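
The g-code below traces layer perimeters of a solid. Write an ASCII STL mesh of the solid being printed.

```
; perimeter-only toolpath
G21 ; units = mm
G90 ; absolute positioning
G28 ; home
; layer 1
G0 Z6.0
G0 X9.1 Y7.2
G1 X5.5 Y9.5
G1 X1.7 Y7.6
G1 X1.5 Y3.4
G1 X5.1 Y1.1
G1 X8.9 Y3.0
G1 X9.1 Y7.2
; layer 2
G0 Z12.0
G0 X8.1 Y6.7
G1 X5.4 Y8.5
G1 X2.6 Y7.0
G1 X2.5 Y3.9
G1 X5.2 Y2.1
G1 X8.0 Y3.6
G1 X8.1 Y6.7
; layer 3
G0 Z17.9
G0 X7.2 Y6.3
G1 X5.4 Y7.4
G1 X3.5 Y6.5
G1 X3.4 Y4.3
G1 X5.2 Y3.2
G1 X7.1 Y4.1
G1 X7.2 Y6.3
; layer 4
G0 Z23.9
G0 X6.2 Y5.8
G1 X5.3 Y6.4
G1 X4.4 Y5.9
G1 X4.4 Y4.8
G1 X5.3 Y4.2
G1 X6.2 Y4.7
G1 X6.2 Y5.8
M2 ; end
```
solid part
  facet normal 0.0000 0.0000 -1.0000
    outer loop
      vertex 0.8 8.2 0.0
      vertex 5.5 10.6 0.0
      vertex 10.0 7.7 0.0
    endloop
  endfacet
  facet normal 0.0000 0.0000 -1.0000
    outer loop
      vertex 0.6 2.9 0.0
      vertex 0.8 8.2 0.0
      vertex 10.0 7.7 0.0
    endloop
  endfacet
  facet normal 0.0000 0.0000 -1.0000
    outer loop
      vertex 5.1 0.0 0.0
      vertex 0.6 2.9 0.0
      vertex 10.0 7.7 0.0
    endloop
  endfacet
  facet normal 0.0000 0.0000 -1.0000
    outer loop
      vertex 9.8 2.4 0.0
      vertex 5.1 0.0 0.0
      vertex 10.0 7.7 0.0
    endloop
  endfacet
  facet normal 0.5355 0.8309 0.1509
    outer loop
      vertex 10.0 7.7 0.0
      vertex 5.5 10.6 0.0
      vertex 5.3 5.3 29.9
    endloop
  endfacet
  facet normal -0.4494 0.8801 0.1530
    outer loop
      vertex 5.5 10.6 0.0
      vertex 0.8 8.2 0.0
      vertex 5.3 5.3 29.9
    endloop
  endfacet
  facet normal -0.9876 0.0373 0.1523
    outer loop
      vertex 0.8 8.2 0.0
      vertex 0.6 2.9 0.0
      vertex 5.3 5.3 29.9
    endloop
  endfacet
  facet normal -0.5355 -0.8309 0.1509
    outer loop
      vertex 0.6 2.9 0.0
      vertex 5.1 0.0 0.0
      vertex 5.3 5.3 29.9
    endloop
  endfacet
  facet normal 0.4494 -0.8801 0.1530
    outer loop
      vertex 5.1 0.0 0.0
      vertex 9.8 2.4 0.0
      vertex 5.3 5.3 29.9
    endloop
  endfacet
  facet normal 0.9876 -0.0373 0.1523
    outer loop
      vertex 9.8 2.4 0.0
      vertex 10.0 7.7 0.0
      vertex 5.3 5.3 29.9
    endloop
  endfacet
endsolid part

The G0 Z moves step by Δz≈6.0 mm. The G1 loops shrink linearly with z, so the solid tapers from its base footprint up to z≈29.9. Closing with a flat bottom cap and the tapered top and triangulating gives 10 facets — a regular 6-sided pyramid, base circumscribed radius ≈ 5.3 mm, apex at z ≈ 29.9 mm.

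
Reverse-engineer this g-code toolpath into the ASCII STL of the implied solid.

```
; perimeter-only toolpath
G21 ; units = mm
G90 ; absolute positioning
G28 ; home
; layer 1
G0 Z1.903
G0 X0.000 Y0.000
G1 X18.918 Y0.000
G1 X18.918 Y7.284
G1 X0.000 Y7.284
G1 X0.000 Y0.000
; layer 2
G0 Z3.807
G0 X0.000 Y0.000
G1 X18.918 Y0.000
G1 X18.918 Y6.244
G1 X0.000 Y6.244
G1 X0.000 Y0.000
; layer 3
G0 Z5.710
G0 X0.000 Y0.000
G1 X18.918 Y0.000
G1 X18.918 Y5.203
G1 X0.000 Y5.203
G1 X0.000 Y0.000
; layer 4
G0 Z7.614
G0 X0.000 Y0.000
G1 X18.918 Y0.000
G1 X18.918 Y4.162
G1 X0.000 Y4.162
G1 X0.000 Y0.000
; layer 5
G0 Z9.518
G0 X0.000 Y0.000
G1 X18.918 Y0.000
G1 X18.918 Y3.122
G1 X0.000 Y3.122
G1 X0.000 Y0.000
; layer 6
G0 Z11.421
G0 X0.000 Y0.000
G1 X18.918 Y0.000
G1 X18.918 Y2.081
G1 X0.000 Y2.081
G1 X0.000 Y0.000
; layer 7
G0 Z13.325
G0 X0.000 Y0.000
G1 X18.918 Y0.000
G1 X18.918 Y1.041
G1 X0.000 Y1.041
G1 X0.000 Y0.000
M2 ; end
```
solid part
  facet normal 0.0000 0.0000 -1.0000
    outer loop
      vertex 18.918 8.325 0.000
      vertex 18.918 0.000 0.000
      vertex 0.000 0.000 0.000
    endloop
  endfacet
  facet normal 0.0000 0.0000 -1.0000
    outer loop
      vertex 0.000 8.325 0.000
      vertex 18.918 8.325 0.000
      vertex 0.000 0.000 0.000
    endloop
  endfacet
  facet normal 0.0000 -1.0000 0.0000
    outer loop
      vertex 0.000 0.000 0.000
      vertex 18.918 0.000 0.000
      vertex 18.918 0.000 15.228
    endloop
  endfacet
  facet normal 0.0000 -1.0000 0.0000
    outer loop
      vertex 0.000 0.000 0.000
      vertex 18.918 0.000 15.228
      vertex 0.000 0.000 15.228
    endloop
  endfacet
  facet normal 0.0000 0.8774 0.4797
    outer loop
      vertex 0.000 0.000 15.228
      vertex 18.918 0.000 15.228
      vertex 18.918 8.325 0.000
    endloop
  endfacet
  facet normal 0.0000 0.8774 0.4797
    outer loop
      vertex 0.000 0.000 15.228
      vertex 18.918 8.325 0.000
      vertex 0.000 8.325 0.000
    endloop
  endfacet
  facet normal -1.0000 0.0000 0.0000
    outer loop
      vertex 0.000 0.000 15.228
      vertex 0.000 8.325 0.000
      vertex 0.000 0.000 0.000
    endloop
  endfacet
  facet normal 1.0000 0.0000 0.0000
    outer loop
      vertex 18.918 0.000 0.000
      vertex 18.918 8.325 0.000
      vertex 18.918 0.000 15.228
    endloop
  endfacet
endsolid part

The G0 Z moves step by Δz≈1.903 mm. The G1 loops shrink linearly with z, so the solid tapers from its base footprint up to z≈15.2. Closing with a flat bottom cap and the tapered top and triangulating gives 8 facets — a wedge (ramp): 18.9 × 8.32 mm base, rising to 15.2 mm along the y=0 edge and sloping linearly to z=0 at y=8.32.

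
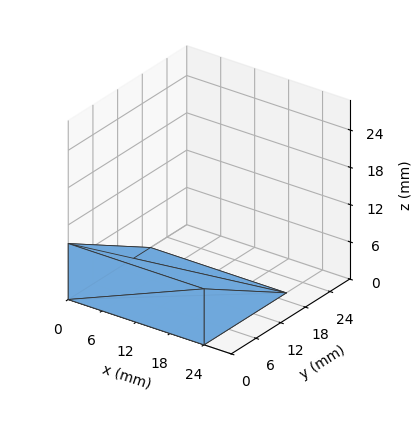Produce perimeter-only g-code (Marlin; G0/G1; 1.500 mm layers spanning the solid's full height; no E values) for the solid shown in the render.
Reading the render: the shape is a wedge (ramp): 24 × 20 mm base, rising to 9 mm along the y=0 edge and sloping linearly to z=0 at y=20 (dimensions read to the nearest mm from the axis ticks). For the g-code, the solid's height is divided into equal slices at the stated Δz and each level perimeter traced with G1 moves after a G0 lift.

; perimeter-only toolpath
G21 ; units = mm
G90 ; absolute positioning
G28 ; home
; layer 1
G0 Z1.500
G0 X0.000 Y0.000
G1 X24.000 Y0.000
G1 X24.000 Y16.667
G1 X0.000 Y16.667
G1 X0.000 Y0.000
; layer 2
G0 Z3.000
G0 X0.000 Y0.000
G1 X24.000 Y0.000
G1 X24.000 Y13.333
G1 X0.000 Y13.333
G1 X0.000 Y0.000
; layer 3
G0 Z4.500
G0 X0.000 Y0.000
G1 X24.000 Y0.000
G1 X24.000 Y10.000
G1 X0.000 Y10.000
G1 X0.000 Y0.000
; layer 4
G0 Z6.000
G0 X0.000 Y0.000
G1 X24.000 Y0.000
G1 X24.000 Y6.667
G1 X0.000 Y6.667
G1 X0.000 Y0.000
; layer 5
G0 Z7.500
G0 X0.000 Y0.000
G1 X24.000 Y0.000
G1 X24.000 Y3.333
G1 X0.000 Y3.333
G1 X0.000 Y0.000
M2 ; end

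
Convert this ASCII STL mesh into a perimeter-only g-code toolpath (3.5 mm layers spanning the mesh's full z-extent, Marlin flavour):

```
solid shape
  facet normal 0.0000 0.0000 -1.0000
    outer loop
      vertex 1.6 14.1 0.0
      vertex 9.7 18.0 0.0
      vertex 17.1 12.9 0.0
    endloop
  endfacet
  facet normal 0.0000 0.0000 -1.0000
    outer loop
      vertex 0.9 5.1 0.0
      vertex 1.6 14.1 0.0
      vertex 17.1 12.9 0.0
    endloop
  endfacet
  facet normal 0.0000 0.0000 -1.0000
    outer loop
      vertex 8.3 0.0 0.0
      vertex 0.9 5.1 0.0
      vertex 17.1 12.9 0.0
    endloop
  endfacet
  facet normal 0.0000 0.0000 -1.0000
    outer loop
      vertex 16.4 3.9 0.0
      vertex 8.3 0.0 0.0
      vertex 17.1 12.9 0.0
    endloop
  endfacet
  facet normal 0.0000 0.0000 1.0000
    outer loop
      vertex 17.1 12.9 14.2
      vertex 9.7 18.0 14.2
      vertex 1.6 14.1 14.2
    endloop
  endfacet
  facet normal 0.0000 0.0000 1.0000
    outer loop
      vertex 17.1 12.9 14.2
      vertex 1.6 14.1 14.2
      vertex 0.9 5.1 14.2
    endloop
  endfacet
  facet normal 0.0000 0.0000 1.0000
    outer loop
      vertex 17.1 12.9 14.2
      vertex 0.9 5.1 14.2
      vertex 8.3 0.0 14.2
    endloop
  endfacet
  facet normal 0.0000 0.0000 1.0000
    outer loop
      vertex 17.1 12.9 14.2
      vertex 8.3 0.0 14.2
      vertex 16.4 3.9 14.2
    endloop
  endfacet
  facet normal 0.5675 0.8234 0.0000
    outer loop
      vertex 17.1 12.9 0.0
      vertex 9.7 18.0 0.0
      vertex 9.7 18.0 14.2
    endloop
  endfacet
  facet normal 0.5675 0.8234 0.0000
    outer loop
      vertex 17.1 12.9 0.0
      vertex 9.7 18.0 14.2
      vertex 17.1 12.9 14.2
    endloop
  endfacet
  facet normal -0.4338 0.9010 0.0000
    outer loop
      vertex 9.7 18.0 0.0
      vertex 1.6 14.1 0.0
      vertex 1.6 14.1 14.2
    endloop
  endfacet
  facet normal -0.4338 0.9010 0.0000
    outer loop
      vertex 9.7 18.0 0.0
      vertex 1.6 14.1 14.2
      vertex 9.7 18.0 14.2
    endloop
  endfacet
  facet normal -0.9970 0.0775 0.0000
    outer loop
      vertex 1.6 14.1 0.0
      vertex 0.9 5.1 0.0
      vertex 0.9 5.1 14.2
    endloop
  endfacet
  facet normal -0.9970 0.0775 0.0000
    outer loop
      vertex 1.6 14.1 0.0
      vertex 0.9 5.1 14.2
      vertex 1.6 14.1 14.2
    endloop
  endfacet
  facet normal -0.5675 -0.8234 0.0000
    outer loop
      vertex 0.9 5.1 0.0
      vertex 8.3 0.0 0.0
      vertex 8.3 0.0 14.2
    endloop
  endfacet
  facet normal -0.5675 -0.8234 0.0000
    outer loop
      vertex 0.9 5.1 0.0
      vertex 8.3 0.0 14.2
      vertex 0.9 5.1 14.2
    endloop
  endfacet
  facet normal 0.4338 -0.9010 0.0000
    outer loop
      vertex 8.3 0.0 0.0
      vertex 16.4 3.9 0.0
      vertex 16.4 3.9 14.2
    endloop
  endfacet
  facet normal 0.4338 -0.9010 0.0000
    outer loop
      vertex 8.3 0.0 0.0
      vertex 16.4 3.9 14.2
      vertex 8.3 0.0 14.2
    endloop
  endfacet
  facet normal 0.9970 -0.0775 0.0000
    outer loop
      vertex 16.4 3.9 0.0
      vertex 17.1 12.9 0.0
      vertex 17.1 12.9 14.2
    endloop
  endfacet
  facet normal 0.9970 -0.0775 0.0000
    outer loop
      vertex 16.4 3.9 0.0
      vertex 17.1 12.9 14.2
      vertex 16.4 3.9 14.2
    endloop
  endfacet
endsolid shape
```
; perimeter-only toolpath
G21 ; units = mm
G90 ; absolute positioning
G28 ; home
; layer 1
G0 Z3.5
G0 X17.1 Y12.9
G1 X9.7 Y18.0
G1 X1.6 Y14.1
G1 X0.9 Y5.1
G1 X8.3 Y0.0
G1 X16.4 Y3.9
G1 X17.1 Y12.9
; layer 2
G0 Z7.1
G0 X17.1 Y12.9
G1 X9.7 Y18.0
G1 X1.6 Y14.1
G1 X0.9 Y5.1
G1 X8.3 Y0.0
G1 X16.4 Y3.9
G1 X17.1 Y12.9
; layer 3
G0 Z10.6
G0 X17.1 Y12.9
G1 X9.7 Y18.0
G1 X1.6 Y14.1
G1 X0.9 Y5.1
G1 X8.3 Y0.0
G1 X16.4 Y3.9
G1 X17.1 Y12.9
; layer 4
G0 Z14.2
G0 X17.1 Y12.9
G1 X9.7 Y18.0
G1 X1.6 Y14.1
G1 X0.9 Y5.1
G1 X8.3 Y0.0
G1 X16.4 Y3.9
G1 X17.1 Y12.9
M2 ; end

The solid is a regular 6-sided prism (a cylinder approximated with 6 flat sides), circumscribed radius ≈ 9 mm, height ≈ 14.2 mm. Slicing at Δz = 3.5 mm — 4 equal slices spanning the solid's height, so layer i sits at z = i·h/4 — gives 4 non-empty perimeters. Each is a 6-segment closed polygon; G0 lifts to the layer z and rapids to the start vertex, then G1 traces the edges.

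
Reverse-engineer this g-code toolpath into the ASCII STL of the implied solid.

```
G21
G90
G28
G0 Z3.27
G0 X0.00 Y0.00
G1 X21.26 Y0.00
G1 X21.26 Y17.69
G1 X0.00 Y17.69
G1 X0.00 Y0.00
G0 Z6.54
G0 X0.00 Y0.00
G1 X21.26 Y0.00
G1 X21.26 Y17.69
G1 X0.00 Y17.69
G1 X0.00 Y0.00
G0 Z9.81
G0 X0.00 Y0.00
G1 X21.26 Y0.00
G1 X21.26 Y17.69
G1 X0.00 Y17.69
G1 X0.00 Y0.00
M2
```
solid part
  facet normal 0.0000 0.0000 -1.0000
    outer loop
      vertex 21.26 17.69 0.00
      vertex 21.26 0.00 0.00
      vertex 0.00 0.00 0.00
    endloop
  endfacet
  facet normal 0.0000 0.0000 -1.0000
    outer loop
      vertex 0.00 17.69 0.00
      vertex 21.26 17.69 0.00
      vertex 0.00 0.00 0.00
    endloop
  endfacet
  facet normal 0.0000 0.0000 1.0000
    outer loop
      vertex 0.00 0.00 9.81
      vertex 21.26 0.00 9.81
      vertex 21.26 17.69 9.81
    endloop
  endfacet
  facet normal 0.0000 0.0000 1.0000
    outer loop
      vertex 0.00 0.00 9.81
      vertex 21.26 17.69 9.81
      vertex 0.00 17.69 9.81
    endloop
  endfacet
  facet normal 0.0000 -1.0000 0.0000
    outer loop
      vertex 0.00 0.00 0.00
      vertex 21.26 0.00 0.00
      vertex 21.26 0.00 9.81
    endloop
  endfacet
  facet normal 0.0000 -1.0000 0.0000
    outer loop
      vertex 0.00 0.00 0.00
      vertex 21.26 0.00 9.81
      vertex 0.00 0.00 9.81
    endloop
  endfacet
  facet normal 0.0000 1.0000 0.0000
    outer loop
      vertex 21.26 17.69 9.81
      vertex 21.26 17.69 0.00
      vertex 0.00 17.69 0.00
    endloop
  endfacet
  facet normal 0.0000 1.0000 0.0000
    outer loop
      vertex 0.00 17.69 9.81
      vertex 21.26 17.69 9.81
      vertex 0.00 17.69 0.00
    endloop
  endfacet
  facet normal -1.0000 0.0000 0.0000
    outer loop
      vertex 0.00 17.69 9.81
      vertex 0.00 17.69 0.00
      vertex 0.00 0.00 0.00
    endloop
  endfacet
  facet normal -1.0000 0.0000 0.0000
    outer loop
      vertex 0.00 0.00 9.81
      vertex 0.00 17.69 9.81
      vertex 0.00 0.00 0.00
    endloop
  endfacet
  facet normal 1.0000 0.0000 0.0000
    outer loop
      vertex 21.26 0.00 0.00
      vertex 21.26 17.69 0.00
      vertex 21.26 17.69 9.81
    endloop
  endfacet
  facet normal 1.0000 0.0000 0.0000
    outer loop
      vertex 21.26 0.00 0.00
      vertex 21.26 17.69 9.81
      vertex 21.26 0.00 9.81
    endloop
  endfacet
endsolid part

The G0 Z moves step by Δz≈3.27 mm. Every layer's G1 loop is the same polygon, so the solid is a straight extrusion of it from z=0 to z≈9.81. Closing with flat bottom and top caps and triangulating gives 12 facets — a rectangular box, roughly 21.3 × 17.7 mm footprint and 9.81 mm tall.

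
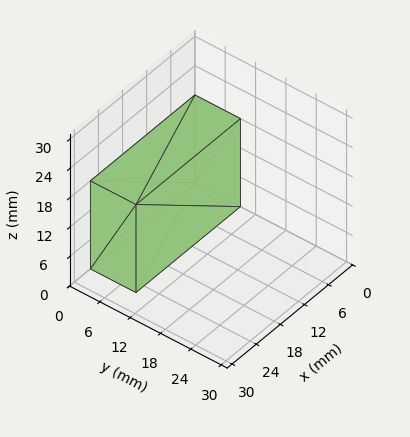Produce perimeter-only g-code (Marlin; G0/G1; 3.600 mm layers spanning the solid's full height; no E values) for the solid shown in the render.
Reading the render: the shape is a rectangular box, roughly 26 × 9 mm footprint and 18 mm tall (dimensions read to the nearest mm from the axis ticks). For the g-code, the solid's height is divided into equal slices at the stated Δz and each level perimeter traced with G1 moves after a G0 lift.

; perimeter-only toolpath
G21 ; units = mm
G90 ; absolute positioning
G28 ; home
; layer 1
G0 Z3.600
G0 X0.000 Y0.000
G1 X26.000 Y0.000
G1 X26.000 Y9.000
G1 X0.000 Y9.000
G1 X0.000 Y0.000
; layer 2
G0 Z7.200
G0 X0.000 Y0.000
G1 X26.000 Y0.000
G1 X26.000 Y9.000
G1 X0.000 Y9.000
G1 X0.000 Y0.000
; layer 3
G0 Z10.800
G0 X0.000 Y0.000
G1 X26.000 Y0.000
G1 X26.000 Y9.000
G1 X0.000 Y9.000
G1 X0.000 Y0.000
; layer 4
G0 Z14.400
G0 X0.000 Y0.000
G1 X26.000 Y0.000
G1 X26.000 Y9.000
G1 X0.000 Y9.000
G1 X0.000 Y0.000
; layer 5
G0 Z18.000
G0 X0.000 Y0.000
G1 X26.000 Y0.000
G1 X26.000 Y9.000
G1 X0.000 Y9.000
G1 X0.000 Y0.000
M2 ; end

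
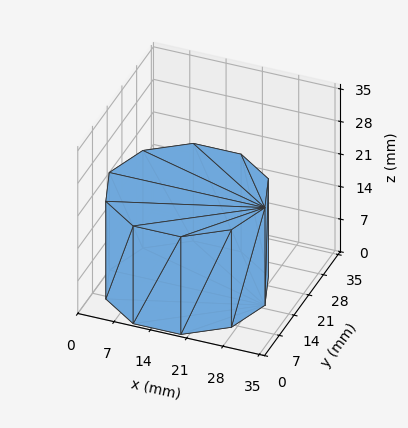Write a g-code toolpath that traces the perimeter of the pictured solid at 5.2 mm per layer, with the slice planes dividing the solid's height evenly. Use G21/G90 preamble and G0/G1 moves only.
Reading the render: the shape is a regular 10-sided prism (a cylinder approximated with 10 flat sides), circumscribed radius ≈ 15 mm, height ≈ 21 mm (dimensions read to the nearest mm from the axis ticks). For the g-code, the solid's height is divided into equal slices at the stated Δz and each level perimeter traced with G1 moves after a G0 lift.

; perimeter-only toolpath
G21 ; units = mm
G90 ; absolute positioning
G28 ; home
; layer 1
G0 Z5.2
G0 X30.0 Y15.0
G1 X27.1 Y23.8
G1 X19.6 Y29.3
G1 X10.4 Y29.3
G1 X2.9 Y23.8
G1 X0.0 Y15.0
G1 X2.9 Y6.2
G1 X10.4 Y0.7
G1 X19.6 Y0.7
G1 X27.1 Y6.2
G1 X30.0 Y15.0
; layer 2
G0 Z10.5
G0 X30.0 Y15.0
G1 X27.1 Y23.8
G1 X19.6 Y29.3
G1 X10.4 Y29.3
G1 X2.9 Y23.8
G1 X0.0 Y15.0
G1 X2.9 Y6.2
G1 X10.4 Y0.7
G1 X19.6 Y0.7
G1 X27.1 Y6.2
G1 X30.0 Y15.0
; layer 3
G0 Z15.8
G0 X30.0 Y15.0
G1 X27.1 Y23.8
G1 X19.6 Y29.3
G1 X10.4 Y29.3
G1 X2.9 Y23.8
G1 X0.0 Y15.0
G1 X2.9 Y6.2
G1 X10.4 Y0.7
G1 X19.6 Y0.7
G1 X27.1 Y6.2
G1 X30.0 Y15.0
; layer 4
G0 Z21.0
G0 X30.0 Y15.0
G1 X27.1 Y23.8
G1 X19.6 Y29.3
G1 X10.4 Y29.3
G1 X2.9 Y23.8
G1 X0.0 Y15.0
G1 X2.9 Y6.2
G1 X10.4 Y0.7
G1 X19.6 Y0.7
G1 X27.1 Y6.2
G1 X30.0 Y15.0
M2 ; end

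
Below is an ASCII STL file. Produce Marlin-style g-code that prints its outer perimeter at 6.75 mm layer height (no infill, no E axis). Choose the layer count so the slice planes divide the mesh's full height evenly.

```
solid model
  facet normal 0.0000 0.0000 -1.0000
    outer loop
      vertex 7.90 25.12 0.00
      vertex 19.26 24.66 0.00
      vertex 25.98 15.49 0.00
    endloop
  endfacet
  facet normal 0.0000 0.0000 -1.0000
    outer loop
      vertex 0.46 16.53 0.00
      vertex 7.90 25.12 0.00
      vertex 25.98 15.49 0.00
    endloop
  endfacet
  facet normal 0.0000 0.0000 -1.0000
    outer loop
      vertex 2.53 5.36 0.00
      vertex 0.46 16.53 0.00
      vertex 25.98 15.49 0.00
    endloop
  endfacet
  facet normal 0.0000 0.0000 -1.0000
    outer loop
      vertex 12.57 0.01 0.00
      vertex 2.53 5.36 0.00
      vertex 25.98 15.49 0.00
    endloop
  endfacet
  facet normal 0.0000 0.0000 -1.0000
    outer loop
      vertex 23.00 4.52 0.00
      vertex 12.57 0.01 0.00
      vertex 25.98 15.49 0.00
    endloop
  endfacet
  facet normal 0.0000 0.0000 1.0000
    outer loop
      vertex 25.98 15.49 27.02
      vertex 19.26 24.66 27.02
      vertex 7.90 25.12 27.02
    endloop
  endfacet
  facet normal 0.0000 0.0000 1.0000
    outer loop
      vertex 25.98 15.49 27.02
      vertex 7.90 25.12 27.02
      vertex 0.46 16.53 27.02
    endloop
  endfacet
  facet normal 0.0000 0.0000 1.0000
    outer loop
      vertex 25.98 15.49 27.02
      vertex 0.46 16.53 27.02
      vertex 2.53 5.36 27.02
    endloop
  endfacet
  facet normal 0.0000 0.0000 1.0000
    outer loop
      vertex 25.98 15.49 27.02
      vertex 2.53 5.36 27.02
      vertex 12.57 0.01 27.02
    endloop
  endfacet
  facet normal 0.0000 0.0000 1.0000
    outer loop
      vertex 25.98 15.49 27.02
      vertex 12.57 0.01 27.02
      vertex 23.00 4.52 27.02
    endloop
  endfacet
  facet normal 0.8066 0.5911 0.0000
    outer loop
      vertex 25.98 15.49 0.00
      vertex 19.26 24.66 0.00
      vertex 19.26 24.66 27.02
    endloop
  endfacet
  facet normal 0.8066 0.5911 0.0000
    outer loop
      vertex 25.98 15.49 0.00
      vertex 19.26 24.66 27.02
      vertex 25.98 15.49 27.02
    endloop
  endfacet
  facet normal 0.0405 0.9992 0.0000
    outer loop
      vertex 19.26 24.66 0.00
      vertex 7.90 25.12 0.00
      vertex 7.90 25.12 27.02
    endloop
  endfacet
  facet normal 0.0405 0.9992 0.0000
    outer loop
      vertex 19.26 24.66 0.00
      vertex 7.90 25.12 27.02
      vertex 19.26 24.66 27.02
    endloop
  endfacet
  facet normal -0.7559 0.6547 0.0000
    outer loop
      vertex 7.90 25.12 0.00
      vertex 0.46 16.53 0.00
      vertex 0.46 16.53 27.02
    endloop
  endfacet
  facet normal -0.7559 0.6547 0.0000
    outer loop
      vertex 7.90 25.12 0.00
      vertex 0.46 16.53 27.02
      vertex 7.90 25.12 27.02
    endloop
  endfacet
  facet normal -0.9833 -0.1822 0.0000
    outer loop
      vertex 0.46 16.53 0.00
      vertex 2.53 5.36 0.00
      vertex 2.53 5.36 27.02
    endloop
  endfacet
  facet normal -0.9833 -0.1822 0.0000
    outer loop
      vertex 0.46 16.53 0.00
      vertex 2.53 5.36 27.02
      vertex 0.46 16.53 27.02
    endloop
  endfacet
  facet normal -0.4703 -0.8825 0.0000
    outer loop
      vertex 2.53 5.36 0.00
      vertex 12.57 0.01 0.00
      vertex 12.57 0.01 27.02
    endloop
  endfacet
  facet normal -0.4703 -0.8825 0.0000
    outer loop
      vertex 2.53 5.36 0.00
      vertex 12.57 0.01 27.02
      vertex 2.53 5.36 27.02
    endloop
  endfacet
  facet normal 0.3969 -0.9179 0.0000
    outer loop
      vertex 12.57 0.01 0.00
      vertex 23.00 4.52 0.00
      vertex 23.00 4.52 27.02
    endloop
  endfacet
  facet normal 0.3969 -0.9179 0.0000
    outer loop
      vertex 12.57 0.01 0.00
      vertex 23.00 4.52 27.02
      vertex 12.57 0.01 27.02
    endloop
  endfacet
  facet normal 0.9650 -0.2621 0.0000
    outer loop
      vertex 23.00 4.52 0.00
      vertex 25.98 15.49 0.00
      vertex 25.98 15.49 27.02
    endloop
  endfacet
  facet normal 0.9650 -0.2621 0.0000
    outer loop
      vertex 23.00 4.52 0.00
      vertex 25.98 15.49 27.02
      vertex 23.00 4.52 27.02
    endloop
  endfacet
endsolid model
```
; perimeter-only toolpath
G21 ; units = mm
G90 ; absolute positioning
G28 ; home
; layer 1
G0 Z6.75
G0 X25.98 Y15.49
G1 X19.26 Y24.66
G1 X7.90 Y25.12
G1 X0.46 Y16.53
G1 X2.53 Y5.36
G1 X12.57 Y0.01
G1 X23.00 Y4.52
G1 X25.98 Y15.49
; layer 2
G0 Z13.51
G0 X25.98 Y15.49
G1 X19.26 Y24.66
G1 X7.90 Y25.12
G1 X0.46 Y16.53
G1 X2.53 Y5.36
G1 X12.57 Y0.01
G1 X23.00 Y4.52
G1 X25.98 Y15.49
; layer 3
G0 Z20.27
G0 X25.98 Y15.49
G1 X19.26 Y24.66
G1 X7.90 Y25.12
G1 X0.46 Y16.53
G1 X2.53 Y5.36
G1 X12.57 Y0.01
G1 X23.00 Y4.52
G1 X25.98 Y15.49
; layer 4
G0 Z27.02
G0 X25.98 Y15.49
G1 X19.26 Y24.66
G1 X7.90 Y25.12
G1 X0.46 Y16.53
G1 X2.53 Y5.36
G1 X12.57 Y0.01
G1 X23.00 Y4.52
G1 X25.98 Y15.49
M2 ; end

The solid is a regular 7-sided prism (a cylinder approximated with 7 flat sides), circumscribed radius ≈ 13.1 mm, height ≈ 27 mm. Slicing at Δz = 6.75 mm — 4 equal slices spanning the solid's height, so layer i sits at z = i·h/4 — gives 4 non-empty perimeters. Each is a 7-segment closed polygon; G0 lifts to the layer z and rapids to the start vertex, then G1 traces the edges.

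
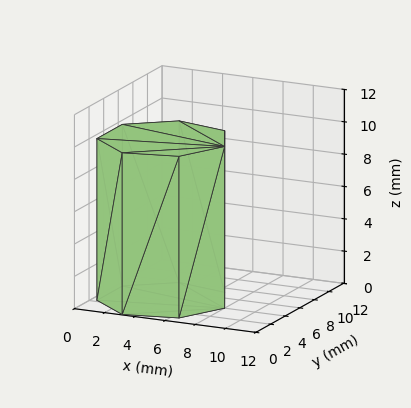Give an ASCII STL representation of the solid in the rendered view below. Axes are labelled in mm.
Reading the render: the shape is a regular 7-sided prism (a cylinder approximated with 7 flat sides), circumscribed radius ≈ 4 mm, height ≈ 10 mm (dimensions read to the nearest mm from the axis ticks). For the STL, each face is triangulated and given an outward normal.

solid part
  facet normal 0.0000 0.0000 -1.0000
    outer loop
      vertex 3.110 7.900 0.000
      vertex 6.494 7.127 0.000
      vertex 8.000 4.000 0.000
    endloop
  endfacet
  facet normal 0.0000 0.0000 -1.0000
    outer loop
      vertex 0.396 5.736 0.000
      vertex 3.110 7.900 0.000
      vertex 8.000 4.000 0.000
    endloop
  endfacet
  facet normal 0.0000 0.0000 -1.0000
    outer loop
      vertex 0.396 2.264 0.000
      vertex 0.396 5.736 0.000
      vertex 8.000 4.000 0.000
    endloop
  endfacet
  facet normal 0.0000 0.0000 -1.0000
    outer loop
      vertex 3.110 0.100 0.000
      vertex 0.396 2.264 0.000
      vertex 8.000 4.000 0.000
    endloop
  endfacet
  facet normal 0.0000 0.0000 -1.0000
    outer loop
      vertex 6.494 0.873 0.000
      vertex 3.110 0.100 0.000
      vertex 8.000 4.000 0.000
    endloop
  endfacet
  facet normal 0.0000 0.0000 1.0000
    outer loop
      vertex 8.000 4.000 10.000
      vertex 6.494 7.127 10.000
      vertex 3.110 7.900 10.000
    endloop
  endfacet
  facet normal 0.0000 0.0000 1.0000
    outer loop
      vertex 8.000 4.000 10.000
      vertex 3.110 7.900 10.000
      vertex 0.396 5.736 10.000
    endloop
  endfacet
  facet normal 0.0000 0.0000 1.0000
    outer loop
      vertex 8.000 4.000 10.000
      vertex 0.396 5.736 10.000
      vertex 0.396 2.264 10.000
    endloop
  endfacet
  facet normal 0.0000 0.0000 1.0000
    outer loop
      vertex 8.000 4.000 10.000
      vertex 0.396 2.264 10.000
      vertex 3.110 0.100 10.000
    endloop
  endfacet
  facet normal 0.0000 0.0000 1.0000
    outer loop
      vertex 8.000 4.000 10.000
      vertex 3.110 0.100 10.000
      vertex 6.494 0.873 10.000
    endloop
  endfacet
  facet normal 0.9010 0.4339 0.0000
    outer loop
      vertex 8.000 4.000 0.000
      vertex 6.494 7.127 0.000
      vertex 6.494 7.127 10.000
    endloop
  endfacet
  facet normal 0.9010 0.4339 0.0000
    outer loop
      vertex 8.000 4.000 0.000
      vertex 6.494 7.127 10.000
      vertex 8.000 4.000 10.000
    endloop
  endfacet
  facet normal 0.2227 0.9749 0.0000
    outer loop
      vertex 6.494 7.127 0.000
      vertex 3.110 7.900 0.000
      vertex 3.110 7.900 10.000
    endloop
  endfacet
  facet normal 0.2227 0.9749 0.0000
    outer loop
      vertex 6.494 7.127 0.000
      vertex 3.110 7.900 10.000
      vertex 6.494 7.127 10.000
    endloop
  endfacet
  facet normal -0.6234 0.7819 0.0000
    outer loop
      vertex 3.110 7.900 0.000
      vertex 0.396 5.736 0.000
      vertex 0.396 5.736 10.000
    endloop
  endfacet
  facet normal -0.6234 0.7819 0.0000
    outer loop
      vertex 3.110 7.900 0.000
      vertex 0.396 5.736 10.000
      vertex 3.110 7.900 10.000
    endloop
  endfacet
  facet normal -1.0000 0.0000 0.0000
    outer loop
      vertex 0.396 5.736 0.000
      vertex 0.396 2.264 0.000
      vertex 0.396 2.264 10.000
    endloop
  endfacet
  facet normal -1.0000 0.0000 0.0000
    outer loop
      vertex 0.396 5.736 0.000
      vertex 0.396 2.264 10.000
      vertex 0.396 5.736 10.000
    endloop
  endfacet
  facet normal -0.6234 -0.7819 0.0000
    outer loop
      vertex 0.396 2.264 0.000
      vertex 3.110 0.100 0.000
      vertex 3.110 0.100 10.000
    endloop
  endfacet
  facet normal -0.6234 -0.7819 0.0000
    outer loop
      vertex 0.396 2.264 0.000
      vertex 3.110 0.100 10.000
      vertex 0.396 2.264 10.000
    endloop
  endfacet
  facet normal 0.2227 -0.9749 0.0000
    outer loop
      vertex 3.110 0.100 0.000
      vertex 6.494 0.873 0.000
      vertex 6.494 0.873 10.000
    endloop
  endfacet
  facet normal 0.2227 -0.9749 0.0000
    outer loop
      vertex 3.110 0.100 0.000
      vertex 6.494 0.873 10.000
      vertex 3.110 0.100 10.000
    endloop
  endfacet
  facet normal 0.9010 -0.4339 0.0000
    outer loop
      vertex 6.494 0.873 0.000
      vertex 8.000 4.000 0.000
      vertex 8.000 4.000 10.000
    endloop
  endfacet
  facet normal 0.9010 -0.4339 0.0000
    outer loop
      vertex 6.494 0.873 0.000
      vertex 8.000 4.000 10.000
      vertex 6.494 0.873 10.000
    endloop
  endfacet
endsolid part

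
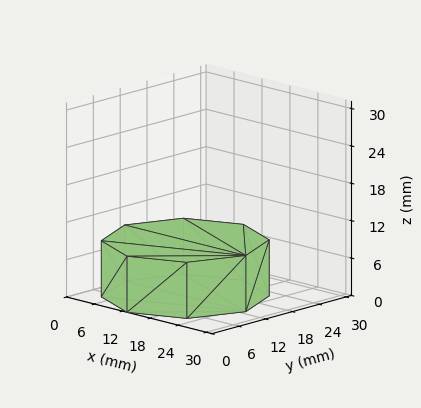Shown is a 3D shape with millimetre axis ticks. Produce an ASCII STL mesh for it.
Reading the render: the shape is a regular 8-sided prism (a cylinder approximated with 8 flat sides), circumscribed radius ≈ 13 mm, height ≈ 9 mm (dimensions read to the nearest mm from the axis ticks). For the STL, each face is triangulated and given an outward normal.

solid part
  facet normal 0.0000 0.0000 -1.0000
    outer loop
      vertex 13.000 26.000 0.000
      vertex 22.192 22.192 0.000
      vertex 26.000 13.000 0.000
    endloop
  endfacet
  facet normal 0.0000 0.0000 -1.0000
    outer loop
      vertex 3.808 22.192 0.000
      vertex 13.000 26.000 0.000
      vertex 26.000 13.000 0.000
    endloop
  endfacet
  facet normal 0.0000 0.0000 -1.0000
    outer loop
      vertex 0.000 13.000 0.000
      vertex 3.808 22.192 0.000
      vertex 26.000 13.000 0.000
    endloop
  endfacet
  facet normal 0.0000 0.0000 -1.0000
    outer loop
      vertex 3.808 3.808 0.000
      vertex 0.000 13.000 0.000
      vertex 26.000 13.000 0.000
    endloop
  endfacet
  facet normal 0.0000 0.0000 -1.0000
    outer loop
      vertex 13.000 0.000 0.000
      vertex 3.808 3.808 0.000
      vertex 26.000 13.000 0.000
    endloop
  endfacet
  facet normal 0.0000 0.0000 -1.0000
    outer loop
      vertex 22.192 3.808 0.000
      vertex 13.000 0.000 0.000
      vertex 26.000 13.000 0.000
    endloop
  endfacet
  facet normal 0.0000 0.0000 1.0000
    outer loop
      vertex 26.000 13.000 9.000
      vertex 22.192 22.192 9.000
      vertex 13.000 26.000 9.000
    endloop
  endfacet
  facet normal 0.0000 0.0000 1.0000
    outer loop
      vertex 26.000 13.000 9.000
      vertex 13.000 26.000 9.000
      vertex 3.808 22.192 9.000
    endloop
  endfacet
  facet normal 0.0000 0.0000 1.0000
    outer loop
      vertex 26.000 13.000 9.000
      vertex 3.808 22.192 9.000
      vertex 0.000 13.000 9.000
    endloop
  endfacet
  facet normal 0.0000 0.0000 1.0000
    outer loop
      vertex 26.000 13.000 9.000
      vertex 0.000 13.000 9.000
      vertex 3.808 3.808 9.000
    endloop
  endfacet
  facet normal 0.0000 0.0000 1.0000
    outer loop
      vertex 26.000 13.000 9.000
      vertex 3.808 3.808 9.000
      vertex 13.000 0.000 9.000
    endloop
  endfacet
  facet normal 0.0000 0.0000 1.0000
    outer loop
      vertex 26.000 13.000 9.000
      vertex 13.000 0.000 9.000
      vertex 22.192 3.808 9.000
    endloop
  endfacet
  facet normal 0.9239 0.3827 0.0000
    outer loop
      vertex 26.000 13.000 0.000
      vertex 22.192 22.192 0.000
      vertex 22.192 22.192 9.000
    endloop
  endfacet
  facet normal 0.9239 0.3827 0.0000
    outer loop
      vertex 26.000 13.000 0.000
      vertex 22.192 22.192 9.000
      vertex 26.000 13.000 9.000
    endloop
  endfacet
  facet normal 0.3827 0.9239 0.0000
    outer loop
      vertex 22.192 22.192 0.000
      vertex 13.000 26.000 0.000
      vertex 13.000 26.000 9.000
    endloop
  endfacet
  facet normal 0.3827 0.9239 0.0000
    outer loop
      vertex 22.192 22.192 0.000
      vertex 13.000 26.000 9.000
      vertex 22.192 22.192 9.000
    endloop
  endfacet
  facet normal -0.3827 0.9239 0.0000
    outer loop
      vertex 13.000 26.000 0.000
      vertex 3.808 22.192 0.000
      vertex 3.808 22.192 9.000
    endloop
  endfacet
  facet normal -0.3827 0.9239 0.0000
    outer loop
      vertex 13.000 26.000 0.000
      vertex 3.808 22.192 9.000
      vertex 13.000 26.000 9.000
    endloop
  endfacet
  facet normal -0.9239 0.3827 0.0000
    outer loop
      vertex 3.808 22.192 0.000
      vertex 0.000 13.000 0.000
      vertex 0.000 13.000 9.000
    endloop
  endfacet
  facet normal -0.9239 0.3827 0.0000
    outer loop
      vertex 3.808 22.192 0.000
      vertex 0.000 13.000 9.000
      vertex 3.808 22.192 9.000
    endloop
  endfacet
  facet normal -0.9239 -0.3827 0.0000
    outer loop
      vertex 0.000 13.000 0.000
      vertex 3.808 3.808 0.000
      vertex 3.808 3.808 9.000
    endloop
  endfacet
  facet normal -0.9239 -0.3827 0.0000
    outer loop
      vertex 0.000 13.000 0.000
      vertex 3.808 3.808 9.000
      vertex 0.000 13.000 9.000
    endloop
  endfacet
  facet normal -0.3827 -0.9239 0.0000
    outer loop
      vertex 3.808 3.808 0.000
      vertex 13.000 0.000 0.000
      vertex 13.000 0.000 9.000
    endloop
  endfacet
  facet normal -0.3827 -0.9239 0.0000
    outer loop
      vertex 3.808 3.808 0.000
      vertex 13.000 0.000 9.000
      vertex 3.808 3.808 9.000
    endloop
  endfacet
  facet normal 0.3827 -0.9239 0.0000
    outer loop
      vertex 13.000 0.000 0.000
      vertex 22.192 3.808 0.000
      vertex 22.192 3.808 9.000
    endloop
  endfacet
  facet normal 0.3827 -0.9239 0.0000
    outer loop
      vertex 13.000 0.000 0.000
      vertex 22.192 3.808 9.000
      vertex 13.000 0.000 9.000
    endloop
  endfacet
  facet normal 0.9239 -0.3827 0.0000
    outer loop
      vertex 22.192 3.808 0.000
      vertex 26.000 13.000 0.000
      vertex 26.000 13.000 9.000
    endloop
  endfacet
  facet normal 0.9239 -0.3827 0.0000
    outer loop
      vertex 22.192 3.808 0.000
      vertex 26.000 13.000 9.000
      vertex 22.192 3.808 9.000
    endloop
  endfacet
endsolid part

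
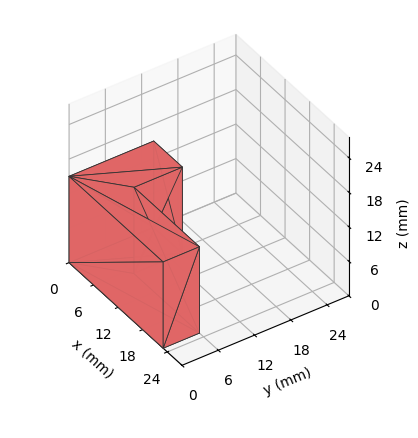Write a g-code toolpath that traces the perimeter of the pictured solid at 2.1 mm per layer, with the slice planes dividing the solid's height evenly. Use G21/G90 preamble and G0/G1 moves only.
Reading the render: the shape is an L-shaped prism: outer 23 × 14 mm, arm thicknesses ≈ 6 mm (horizontal) and 7 mm (vertical), extruded 15 mm in z (dimensions read to the nearest mm from the axis ticks). For the g-code, the solid's height is divided into equal slices at the stated Δz and each level perimeter traced with G1 moves after a G0 lift.

; perimeter-only toolpath
G21 ; units = mm
G90 ; absolute positioning
G28 ; home
; layer 1
G0 Z2.1
G0 X0.0 Y0.0
G1 X23.0 Y0.0
G1 X23.0 Y6.0
G1 X7.0 Y6.0
G1 X7.0 Y14.0
G1 X0.0 Y14.0
G1 X0.0 Y0.0
; layer 2
G0 Z4.3
G0 X0.0 Y0.0
G1 X23.0 Y0.0
G1 X23.0 Y6.0
G1 X7.0 Y6.0
G1 X7.0 Y14.0
G1 X0.0 Y14.0
G1 X0.0 Y0.0
; layer 3
G0 Z6.4
G0 X0.0 Y0.0
G1 X23.0 Y0.0
G1 X23.0 Y6.0
G1 X7.0 Y6.0
G1 X7.0 Y14.0
G1 X0.0 Y14.0
G1 X0.0 Y0.0
; layer 4
G0 Z8.6
G0 X0.0 Y0.0
G1 X23.0 Y0.0
G1 X23.0 Y6.0
G1 X7.0 Y6.0
G1 X7.0 Y14.0
G1 X0.0 Y14.0
G1 X0.0 Y0.0
; layer 5
G0 Z10.7
G0 X0.0 Y0.0
G1 X23.0 Y0.0
G1 X23.0 Y6.0
G1 X7.0 Y6.0
G1 X7.0 Y14.0
G1 X0.0 Y14.0
G1 X0.0 Y0.0
; layer 6
G0 Z12.9
G0 X0.0 Y0.0
G1 X23.0 Y0.0
G1 X23.0 Y6.0
G1 X7.0 Y6.0
G1 X7.0 Y14.0
G1 X0.0 Y14.0
G1 X0.0 Y0.0
; layer 7
G0 Z15.0
G0 X0.0 Y0.0
G1 X23.0 Y0.0
G1 X23.0 Y6.0
G1 X7.0 Y6.0
G1 X7.0 Y14.0
G1 X0.0 Y14.0
G1 X0.0 Y0.0
M2 ; end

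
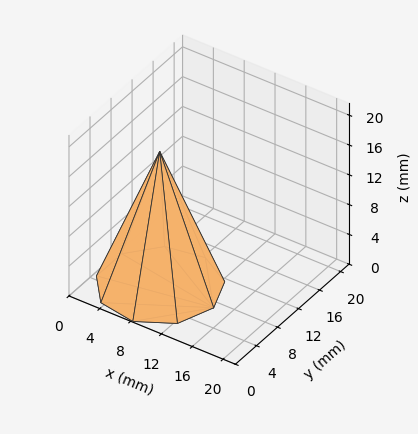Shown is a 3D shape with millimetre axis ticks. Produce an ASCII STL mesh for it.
Reading the render: the shape is a regular 9-sided pyramid, base circumscribed radius ≈ 7 mm, apex at z ≈ 18 mm (dimensions read to the nearest mm from the axis ticks). For the STL, each face is triangulated and given an outward normal.

solid part
  facet normal 0.0000 0.0000 -1.0000
    outer loop
      vertex 8.216 13.894 0.000
      vertex 12.362 11.500 0.000
      vertex 14.000 7.000 0.000
    endloop
  endfacet
  facet normal 0.0000 0.0000 -1.0000
    outer loop
      vertex 3.500 13.062 0.000
      vertex 8.216 13.894 0.000
      vertex 14.000 7.000 0.000
    endloop
  endfacet
  facet normal 0.0000 0.0000 -1.0000
    outer loop
      vertex 0.422 9.394 0.000
      vertex 3.500 13.062 0.000
      vertex 14.000 7.000 0.000
    endloop
  endfacet
  facet normal 0.0000 0.0000 -1.0000
    outer loop
      vertex 0.422 4.606 0.000
      vertex 0.422 9.394 0.000
      vertex 14.000 7.000 0.000
    endloop
  endfacet
  facet normal 0.0000 0.0000 -1.0000
    outer loop
      vertex 3.500 0.938 0.000
      vertex 0.422 4.606 0.000
      vertex 14.000 7.000 0.000
    endloop
  endfacet
  facet normal 0.0000 0.0000 -1.0000
    outer loop
      vertex 8.216 0.106 0.000
      vertex 3.500 0.938 0.000
      vertex 14.000 7.000 0.000
    endloop
  endfacet
  facet normal 0.0000 0.0000 -1.0000
    outer loop
      vertex 12.362 2.500 0.000
      vertex 8.216 0.106 0.000
      vertex 14.000 7.000 0.000
    endloop
  endfacet
  facet normal 0.8826 0.3213 0.3432
    outer loop
      vertex 14.000 7.000 0.000
      vertex 12.362 11.500 0.000
      vertex 7.000 7.000 18.000
    endloop
  endfacet
  facet normal 0.4697 0.8134 0.3433
    outer loop
      vertex 12.362 11.500 0.000
      vertex 8.216 13.894 0.000
      vertex 7.000 7.000 18.000
    endloop
  endfacet
  facet normal -0.1632 0.9250 0.3432
    outer loop
      vertex 8.216 13.894 0.000
      vertex 3.500 13.062 0.000
      vertex 7.000 7.000 18.000
    endloop
  endfacet
  facet normal -0.7195 0.6038 0.3432
    outer loop
      vertex 3.500 13.062 0.000
      vertex 0.422 9.394 0.000
      vertex 7.000 7.000 18.000
    endloop
  endfacet
  facet normal -0.9392 0.0000 0.3432
    outer loop
      vertex 0.422 9.394 0.000
      vertex 0.422 4.606 0.000
      vertex 7.000 7.000 18.000
    endloop
  endfacet
  facet normal -0.7195 -0.6038 0.3432
    outer loop
      vertex 0.422 4.606 0.000
      vertex 3.500 0.938 0.000
      vertex 7.000 7.000 18.000
    endloop
  endfacet
  facet normal -0.1632 -0.9250 0.3432
    outer loop
      vertex 3.500 0.938 0.000
      vertex 8.216 0.106 0.000
      vertex 7.000 7.000 18.000
    endloop
  endfacet
  facet normal 0.4697 -0.8134 0.3433
    outer loop
      vertex 8.216 0.106 0.000
      vertex 12.362 2.500 0.000
      vertex 7.000 7.000 18.000
    endloop
  endfacet
  facet normal 0.8826 -0.3213 0.3432
    outer loop
      vertex 12.362 2.500 0.000
      vertex 14.000 7.000 0.000
      vertex 7.000 7.000 18.000
    endloop
  endfacet
endsolid part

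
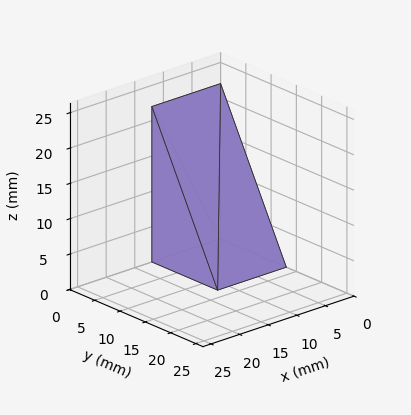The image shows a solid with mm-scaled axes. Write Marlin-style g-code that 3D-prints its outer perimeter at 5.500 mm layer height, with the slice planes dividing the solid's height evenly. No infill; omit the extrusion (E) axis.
Reading the render: the shape is a wedge (ramp): 12 × 13 mm base, rising to 22 mm along the y=0 edge and sloping linearly to z=0 at y=13 (dimensions read to the nearest mm from the axis ticks). For the g-code, the solid's height is divided into equal slices at the stated Δz and each level perimeter traced with G1 moves after a G0 lift.

; perimeter-only toolpath
G21 ; units = mm
G90 ; absolute positioning
G28 ; home
; layer 1
G0 Z5.500
G0 X0.000 Y0.000
G1 X12.000 Y0.000
G1 X12.000 Y9.750
G1 X0.000 Y9.750
G1 X0.000 Y0.000
; layer 2
G0 Z11.000
G0 X0.000 Y0.000
G1 X12.000 Y0.000
G1 X12.000 Y6.500
G1 X0.000 Y6.500
G1 X0.000 Y0.000
; layer 3
G0 Z16.500
G0 X0.000 Y0.000
G1 X12.000 Y0.000
G1 X12.000 Y3.250
G1 X0.000 Y3.250
G1 X0.000 Y0.000
M2 ; end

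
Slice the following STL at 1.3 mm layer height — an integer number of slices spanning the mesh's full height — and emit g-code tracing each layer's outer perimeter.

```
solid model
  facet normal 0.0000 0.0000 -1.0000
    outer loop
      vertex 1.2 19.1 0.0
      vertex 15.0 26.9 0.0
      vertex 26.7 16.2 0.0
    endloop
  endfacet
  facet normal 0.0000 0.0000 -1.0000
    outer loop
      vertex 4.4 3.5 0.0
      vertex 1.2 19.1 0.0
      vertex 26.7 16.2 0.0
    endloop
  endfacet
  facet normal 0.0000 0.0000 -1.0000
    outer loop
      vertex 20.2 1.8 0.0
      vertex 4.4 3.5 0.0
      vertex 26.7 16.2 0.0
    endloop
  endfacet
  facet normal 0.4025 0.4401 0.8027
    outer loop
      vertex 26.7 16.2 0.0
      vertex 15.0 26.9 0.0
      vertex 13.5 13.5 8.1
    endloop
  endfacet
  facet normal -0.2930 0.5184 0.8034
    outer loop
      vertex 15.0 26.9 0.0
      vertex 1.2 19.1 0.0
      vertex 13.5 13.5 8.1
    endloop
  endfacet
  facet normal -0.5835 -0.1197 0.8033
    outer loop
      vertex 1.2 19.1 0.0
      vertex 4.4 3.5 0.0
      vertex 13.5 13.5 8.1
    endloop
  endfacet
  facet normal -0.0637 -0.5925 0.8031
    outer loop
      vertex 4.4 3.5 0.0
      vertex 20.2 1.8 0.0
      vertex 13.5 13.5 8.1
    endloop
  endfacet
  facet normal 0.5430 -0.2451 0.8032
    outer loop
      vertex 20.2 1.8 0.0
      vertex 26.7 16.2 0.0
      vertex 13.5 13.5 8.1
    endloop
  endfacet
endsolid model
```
; perimeter-only toolpath
G21 ; units = mm
G90 ; absolute positioning
G28 ; home
; layer 1
G0 Z1.3
G0 X24.5 Y15.8
G1 X14.8 Y24.7
G1 X3.2 Y18.2
G1 X5.9 Y5.2
G1 X19.1 Y3.7
G1 X24.5 Y15.8
; layer 2
G0 Z2.7
G0 X22.3 Y15.3
G1 X14.5 Y22.4
G1 X5.3 Y17.2
G1 X7.4 Y6.8
G1 X18.0 Y5.7
G1 X22.3 Y15.3
; layer 3
G0 Z4.0
G0 X20.1 Y14.8
G1 X14.2 Y20.2
G1 X7.3 Y16.3
G1 X8.9 Y8.5
G1 X16.9 Y7.7
G1 X20.1 Y14.8
; layer 4
G0 Z5.4
G0 X17.9 Y14.4
G1 X14.0 Y18.0
G1 X9.4 Y15.4
G1 X10.5 Y10.2
G1 X15.7 Y9.6
G1 X17.9 Y14.4
; layer 5
G0 Z6.7
G0 X15.7 Y13.9
G1 X13.8 Y15.7
G1 X11.4 Y14.4
G1 X12.0 Y11.8
G1 X14.6 Y11.5
G1 X15.7 Y13.9
M2 ; end

The solid is a regular 5-sided pyramid, base circumscribed radius ≈ 13.5 mm, apex at z ≈ 8.1 mm. Slicing at Δz = 1.3 mm — 6 equal slices spanning the solid's height, so layer i sits at z = i·h/6 — gives 5 non-empty perimeters. Each is a 5-segment closed polygon; G0 lifts to the layer z and rapids to the start vertex, then G1 traces the edges. The cross-section shrinks linearly with z (the slice at the apex is degenerate and omitted).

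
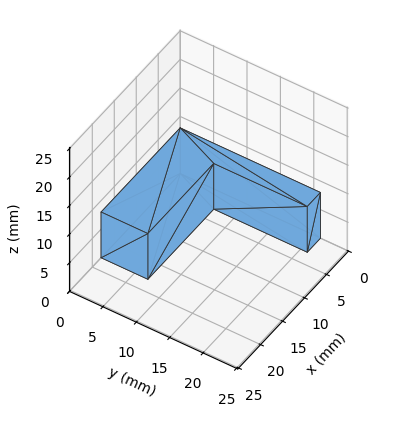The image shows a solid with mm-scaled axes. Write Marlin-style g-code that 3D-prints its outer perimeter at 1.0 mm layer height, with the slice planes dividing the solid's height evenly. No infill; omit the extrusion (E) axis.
Reading the render: the shape is an L-shaped prism: outer 18 × 21 mm, arm thicknesses ≈ 7 mm (horizontal) and 3 mm (vertical), extruded 8 mm in z (dimensions read to the nearest mm from the axis ticks). For the g-code, the solid's height is divided into equal slices at the stated Δz and each level perimeter traced with G1 moves after a G0 lift.

; perimeter-only toolpath
G21 ; units = mm
G90 ; absolute positioning
G28 ; home
; layer 1
G0 Z1.0
G0 X0.0 Y0.0
G1 X18.0 Y0.0
G1 X18.0 Y7.0
G1 X3.0 Y7.0
G1 X3.0 Y21.0
G1 X0.0 Y21.0
G1 X0.0 Y0.0
; layer 2
G0 Z2.0
G0 X0.0 Y0.0
G1 X18.0 Y0.0
G1 X18.0 Y7.0
G1 X3.0 Y7.0
G1 X3.0 Y21.0
G1 X0.0 Y21.0
G1 X0.0 Y0.0
; layer 3
G0 Z3.0
G0 X0.0 Y0.0
G1 X18.0 Y0.0
G1 X18.0 Y7.0
G1 X3.0 Y7.0
G1 X3.0 Y21.0
G1 X0.0 Y21.0
G1 X0.0 Y0.0
; layer 4
G0 Z4.0
G0 X0.0 Y0.0
G1 X18.0 Y0.0
G1 X18.0 Y7.0
G1 X3.0 Y7.0
G1 X3.0 Y21.0
G1 X0.0 Y21.0
G1 X0.0 Y0.0
; layer 5
G0 Z5.0
G0 X0.0 Y0.0
G1 X18.0 Y0.0
G1 X18.0 Y7.0
G1 X3.0 Y7.0
G1 X3.0 Y21.0
G1 X0.0 Y21.0
G1 X0.0 Y0.0
; layer 6
G0 Z6.0
G0 X0.0 Y0.0
G1 X18.0 Y0.0
G1 X18.0 Y7.0
G1 X3.0 Y7.0
G1 X3.0 Y21.0
G1 X0.0 Y21.0
G1 X0.0 Y0.0
; layer 7
G0 Z7.0
G0 X0.0 Y0.0
G1 X18.0 Y0.0
G1 X18.0 Y7.0
G1 X3.0 Y7.0
G1 X3.0 Y21.0
G1 X0.0 Y21.0
G1 X0.0 Y0.0
; layer 8
G0 Z8.0
G0 X0.0 Y0.0
G1 X18.0 Y0.0
G1 X18.0 Y7.0
G1 X3.0 Y7.0
G1 X3.0 Y21.0
G1 X0.0 Y21.0
G1 X0.0 Y0.0
M2 ; end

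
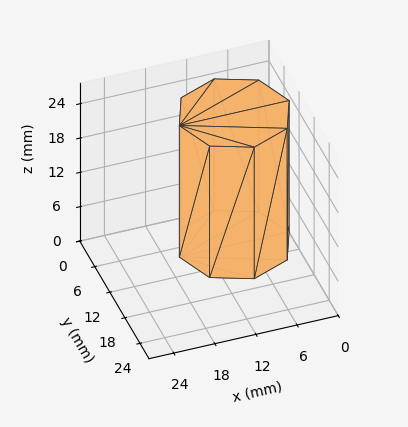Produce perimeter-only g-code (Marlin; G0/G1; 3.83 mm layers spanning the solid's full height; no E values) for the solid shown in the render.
Reading the render: the shape is a regular 8-sided prism (a cylinder approximated with 8 flat sides), circumscribed radius ≈ 8 mm, height ≈ 23 mm (dimensions read to the nearest mm from the axis ticks). For the g-code, the solid's height is divided into equal slices at the stated Δz and each level perimeter traced with G1 moves after a G0 lift.

; perimeter-only toolpath
G21 ; units = mm
G90 ; absolute positioning
G28 ; home
; layer 1
G0 Z3.83
G0 X16.00 Y8.00
G1 X13.66 Y13.66
G1 X8.00 Y16.00
G1 X2.34 Y13.66
G1 X0.00 Y8.00
G1 X2.34 Y2.34
G1 X8.00 Y0.00
G1 X13.66 Y2.34
G1 X16.00 Y8.00
; layer 2
G0 Z7.67
G0 X16.00 Y8.00
G1 X13.66 Y13.66
G1 X8.00 Y16.00
G1 X2.34 Y13.66
G1 X0.00 Y8.00
G1 X2.34 Y2.34
G1 X8.00 Y0.00
G1 X13.66 Y2.34
G1 X16.00 Y8.00
; layer 3
G0 Z11.50
G0 X16.00 Y8.00
G1 X13.66 Y13.66
G1 X8.00 Y16.00
G1 X2.34 Y13.66
G1 X0.00 Y8.00
G1 X2.34 Y2.34
G1 X8.00 Y0.00
G1 X13.66 Y2.34
G1 X16.00 Y8.00
; layer 4
G0 Z15.33
G0 X16.00 Y8.00
G1 X13.66 Y13.66
G1 X8.00 Y16.00
G1 X2.34 Y13.66
G1 X0.00 Y8.00
G1 X2.34 Y2.34
G1 X8.00 Y0.00
G1 X13.66 Y2.34
G1 X16.00 Y8.00
; layer 5
G0 Z19.17
G0 X16.00 Y8.00
G1 X13.66 Y13.66
G1 X8.00 Y16.00
G1 X2.34 Y13.66
G1 X0.00 Y8.00
G1 X2.34 Y2.34
G1 X8.00 Y0.00
G1 X13.66 Y2.34
G1 X16.00 Y8.00
; layer 6
G0 Z23.00
G0 X16.00 Y8.00
G1 X13.66 Y13.66
G1 X8.00 Y16.00
G1 X2.34 Y13.66
G1 X0.00 Y8.00
G1 X2.34 Y2.34
G1 X8.00 Y0.00
G1 X13.66 Y2.34
G1 X16.00 Y8.00
M2 ; end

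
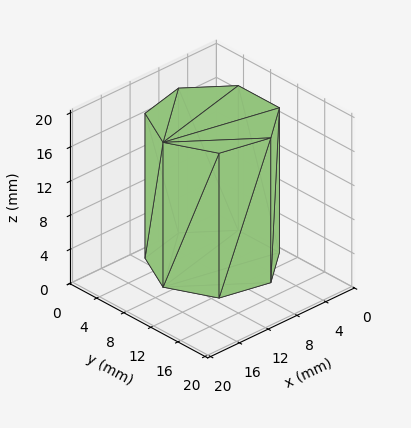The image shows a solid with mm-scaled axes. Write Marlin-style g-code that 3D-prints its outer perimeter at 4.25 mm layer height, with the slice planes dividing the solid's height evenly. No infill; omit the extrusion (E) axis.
Reading the render: the shape is a regular 7-sided prism (a cylinder approximated with 7 flat sides), circumscribed radius ≈ 7 mm, height ≈ 17 mm (dimensions read to the nearest mm from the axis ticks). For the g-code, the solid's height is divided into equal slices at the stated Δz and each level perimeter traced with G1 moves after a G0 lift.

; perimeter-only toolpath
G21 ; units = mm
G90 ; absolute positioning
G28 ; home
; layer 1
G0 Z4.25
G0 X14.00 Y7.00
G1 X11.36 Y12.47
G1 X5.44 Y13.82
G1 X0.69 Y10.04
G1 X0.69 Y3.96
G1 X5.44 Y0.18
G1 X11.36 Y1.53
G1 X14.00 Y7.00
; layer 2
G0 Z8.50
G0 X14.00 Y7.00
G1 X11.36 Y12.47
G1 X5.44 Y13.82
G1 X0.69 Y10.04
G1 X0.69 Y3.96
G1 X5.44 Y0.18
G1 X11.36 Y1.53
G1 X14.00 Y7.00
; layer 3
G0 Z12.75
G0 X14.00 Y7.00
G1 X11.36 Y12.47
G1 X5.44 Y13.82
G1 X0.69 Y10.04
G1 X0.69 Y3.96
G1 X5.44 Y0.18
G1 X11.36 Y1.53
G1 X14.00 Y7.00
; layer 4
G0 Z17.00
G0 X14.00 Y7.00
G1 X11.36 Y12.47
G1 X5.44 Y13.82
G1 X0.69 Y10.04
G1 X0.69 Y3.96
G1 X5.44 Y0.18
G1 X11.36 Y1.53
G1 X14.00 Y7.00
M2 ; end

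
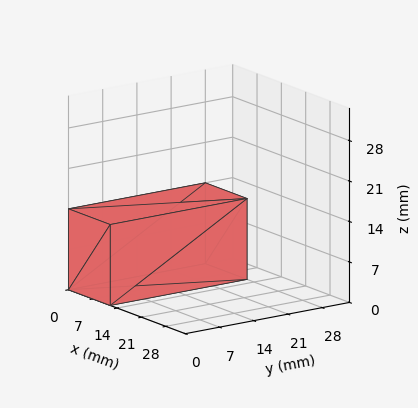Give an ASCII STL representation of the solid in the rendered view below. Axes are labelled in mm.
Reading the render: the shape is a rectangular box, roughly 12 × 28 mm footprint and 14 mm tall (dimensions read to the nearest mm from the axis ticks). For the STL, each face is triangulated and given an outward normal.

solid part
  facet normal 0.0000 0.0000 -1.0000
    outer loop
      vertex 12.00 28.00 0.00
      vertex 12.00 0.00 0.00
      vertex 0.00 0.00 0.00
    endloop
  endfacet
  facet normal 0.0000 0.0000 -1.0000
    outer loop
      vertex 0.00 28.00 0.00
      vertex 12.00 28.00 0.00
      vertex 0.00 0.00 0.00
    endloop
  endfacet
  facet normal 0.0000 0.0000 1.0000
    outer loop
      vertex 0.00 0.00 14.00
      vertex 12.00 0.00 14.00
      vertex 12.00 28.00 14.00
    endloop
  endfacet
  facet normal 0.0000 0.0000 1.0000
    outer loop
      vertex 0.00 0.00 14.00
      vertex 12.00 28.00 14.00
      vertex 0.00 28.00 14.00
    endloop
  endfacet
  facet normal 0.0000 -1.0000 0.0000
    outer loop
      vertex 0.00 0.00 0.00
      vertex 12.00 0.00 0.00
      vertex 12.00 0.00 14.00
    endloop
  endfacet
  facet normal 0.0000 -1.0000 0.0000
    outer loop
      vertex 0.00 0.00 0.00
      vertex 12.00 0.00 14.00
      vertex 0.00 0.00 14.00
    endloop
  endfacet
  facet normal 0.0000 1.0000 0.0000
    outer loop
      vertex 12.00 28.00 14.00
      vertex 12.00 28.00 0.00
      vertex 0.00 28.00 0.00
    endloop
  endfacet
  facet normal 0.0000 1.0000 0.0000
    outer loop
      vertex 0.00 28.00 14.00
      vertex 12.00 28.00 14.00
      vertex 0.00 28.00 0.00
    endloop
  endfacet
  facet normal -1.0000 0.0000 0.0000
    outer loop
      vertex 0.00 28.00 14.00
      vertex 0.00 28.00 0.00
      vertex 0.00 0.00 0.00
    endloop
  endfacet
  facet normal -1.0000 0.0000 0.0000
    outer loop
      vertex 0.00 0.00 14.00
      vertex 0.00 28.00 14.00
      vertex 0.00 0.00 0.00
    endloop
  endfacet
  facet normal 1.0000 0.0000 0.0000
    outer loop
      vertex 12.00 0.00 0.00
      vertex 12.00 28.00 0.00
      vertex 12.00 28.00 14.00
    endloop
  endfacet
  facet normal 1.0000 0.0000 0.0000
    outer loop
      vertex 12.00 0.00 0.00
      vertex 12.00 28.00 14.00
      vertex 12.00 0.00 14.00
    endloop
  endfacet
endsolid part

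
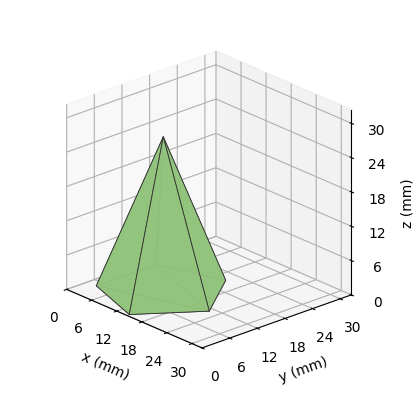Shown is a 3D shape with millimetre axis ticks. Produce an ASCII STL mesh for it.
Reading the render: the shape is a regular 5-sided pyramid, base circumscribed radius ≈ 11 mm, apex at z ≈ 27 mm (dimensions read to the nearest mm from the axis ticks). For the STL, each face is triangulated and given an outward normal.

solid part
  facet normal 0.0000 0.0000 -1.0000
    outer loop
      vertex 2.10 17.47 0.00
      vertex 14.40 21.46 0.00
      vertex 22.00 11.00 0.00
    endloop
  endfacet
  facet normal 0.0000 0.0000 -1.0000
    outer loop
      vertex 2.10 4.53 0.00
      vertex 2.10 17.47 0.00
      vertex 22.00 11.00 0.00
    endloop
  endfacet
  facet normal 0.0000 0.0000 -1.0000
    outer loop
      vertex 14.40 0.54 0.00
      vertex 2.10 4.53 0.00
      vertex 22.00 11.00 0.00
    endloop
  endfacet
  facet normal 0.7683 0.5583 0.3130
    outer loop
      vertex 22.00 11.00 0.00
      vertex 14.40 21.46 0.00
      vertex 11.00 11.00 27.00
    endloop
  endfacet
  facet normal -0.2930 0.9034 0.3131
    outer loop
      vertex 14.40 21.46 0.00
      vertex 2.10 17.47 0.00
      vertex 11.00 11.00 27.00
    endloop
  endfacet
  facet normal -0.9497 0.0000 0.3131
    outer loop
      vertex 2.10 17.47 0.00
      vertex 2.10 4.53 0.00
      vertex 11.00 11.00 27.00
    endloop
  endfacet
  facet normal -0.2930 -0.9034 0.3131
    outer loop
      vertex 2.10 4.53 0.00
      vertex 14.40 0.54 0.00
      vertex 11.00 11.00 27.00
    endloop
  endfacet
  facet normal 0.7683 -0.5583 0.3130
    outer loop
      vertex 14.40 0.54 0.00
      vertex 22.00 11.00 0.00
      vertex 11.00 11.00 27.00
    endloop
  endfacet
endsolid part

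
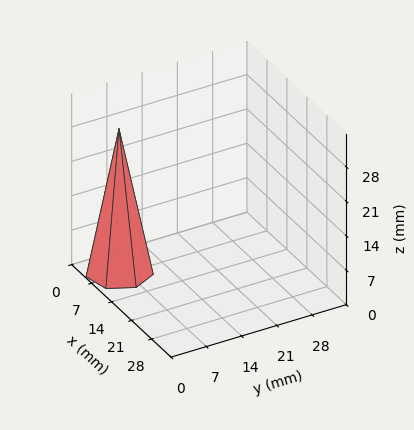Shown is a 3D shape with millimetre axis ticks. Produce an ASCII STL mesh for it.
Reading the render: the shape is a regular 7-sided pyramid, base circumscribed radius ≈ 6 mm, apex at z ≈ 29 mm (dimensions read to the nearest mm from the axis ticks). For the STL, each face is triangulated and given an outward normal.

solid part
  facet normal 0.0000 0.0000 -1.0000
    outer loop
      vertex 4.7 11.8 0.0
      vertex 9.7 10.7 0.0
      vertex 12.0 6.0 0.0
    endloop
  endfacet
  facet normal 0.0000 0.0000 -1.0000
    outer loop
      vertex 0.6 8.6 0.0
      vertex 4.7 11.8 0.0
      vertex 12.0 6.0 0.0
    endloop
  endfacet
  facet normal 0.0000 0.0000 -1.0000
    outer loop
      vertex 0.6 3.4 0.0
      vertex 0.6 8.6 0.0
      vertex 12.0 6.0 0.0
    endloop
  endfacet
  facet normal 0.0000 0.0000 -1.0000
    outer loop
      vertex 4.7 0.2 0.0
      vertex 0.6 3.4 0.0
      vertex 12.0 6.0 0.0
    endloop
  endfacet
  facet normal 0.0000 0.0000 -1.0000
    outer loop
      vertex 9.7 1.3 0.0
      vertex 4.7 0.2 0.0
      vertex 12.0 6.0 0.0
    endloop
  endfacet
  facet normal 0.8831 0.4322 0.1827
    outer loop
      vertex 12.0 6.0 0.0
      vertex 9.7 10.7 0.0
      vertex 6.0 6.0 29.0
    endloop
  endfacet
  facet normal 0.2113 0.9602 0.1826
    outer loop
      vertex 9.7 10.7 0.0
      vertex 4.7 11.8 0.0
      vertex 6.0 6.0 29.0
    endloop
  endfacet
  facet normal -0.6050 0.7751 0.1821
    outer loop
      vertex 4.7 11.8 0.0
      vertex 0.6 8.6 0.0
      vertex 6.0 6.0 29.0
    endloop
  endfacet
  facet normal -0.9831 0.0000 0.1831
    outer loop
      vertex 0.6 8.6 0.0
      vertex 0.6 3.4 0.0
      vertex 6.0 6.0 29.0
    endloop
  endfacet
  facet normal -0.6050 -0.7751 0.1821
    outer loop
      vertex 0.6 3.4 0.0
      vertex 4.7 0.2 0.0
      vertex 6.0 6.0 29.0
    endloop
  endfacet
  facet normal 0.2113 -0.9602 0.1826
    outer loop
      vertex 4.7 0.2 0.0
      vertex 9.7 1.3 0.0
      vertex 6.0 6.0 29.0
    endloop
  endfacet
  facet normal 0.8831 -0.4322 0.1827
    outer loop
      vertex 9.7 1.3 0.0
      vertex 12.0 6.0 0.0
      vertex 6.0 6.0 29.0
    endloop
  endfacet
endsolid part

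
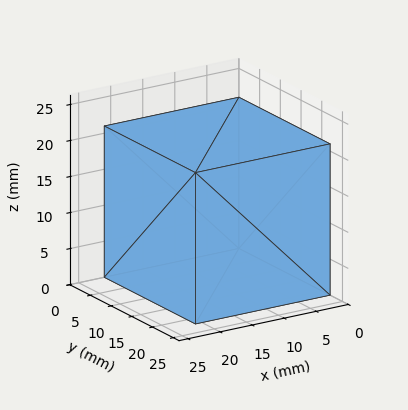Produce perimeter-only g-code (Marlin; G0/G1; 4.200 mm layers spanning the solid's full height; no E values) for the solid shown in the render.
Reading the render: the shape is a rectangular box, roughly 21 × 22 mm footprint and 21 mm tall (dimensions read to the nearest mm from the axis ticks). For the g-code, the solid's height is divided into equal slices at the stated Δz and each level perimeter traced with G1 moves after a G0 lift.

; perimeter-only toolpath
G21 ; units = mm
G90 ; absolute positioning
G28 ; home
; layer 1
G0 Z4.200
G0 X0.000 Y0.000
G1 X21.000 Y0.000
G1 X21.000 Y22.000
G1 X0.000 Y22.000
G1 X0.000 Y0.000
; layer 2
G0 Z8.400
G0 X0.000 Y0.000
G1 X21.000 Y0.000
G1 X21.000 Y22.000
G1 X0.000 Y22.000
G1 X0.000 Y0.000
; layer 3
G0 Z12.600
G0 X0.000 Y0.000
G1 X21.000 Y0.000
G1 X21.000 Y22.000
G1 X0.000 Y22.000
G1 X0.000 Y0.000
; layer 4
G0 Z16.800
G0 X0.000 Y0.000
G1 X21.000 Y0.000
G1 X21.000 Y22.000
G1 X0.000 Y22.000
G1 X0.000 Y0.000
; layer 5
G0 Z21.000
G0 X0.000 Y0.000
G1 X21.000 Y0.000
G1 X21.000 Y22.000
G1 X0.000 Y22.000
G1 X0.000 Y0.000
M2 ; end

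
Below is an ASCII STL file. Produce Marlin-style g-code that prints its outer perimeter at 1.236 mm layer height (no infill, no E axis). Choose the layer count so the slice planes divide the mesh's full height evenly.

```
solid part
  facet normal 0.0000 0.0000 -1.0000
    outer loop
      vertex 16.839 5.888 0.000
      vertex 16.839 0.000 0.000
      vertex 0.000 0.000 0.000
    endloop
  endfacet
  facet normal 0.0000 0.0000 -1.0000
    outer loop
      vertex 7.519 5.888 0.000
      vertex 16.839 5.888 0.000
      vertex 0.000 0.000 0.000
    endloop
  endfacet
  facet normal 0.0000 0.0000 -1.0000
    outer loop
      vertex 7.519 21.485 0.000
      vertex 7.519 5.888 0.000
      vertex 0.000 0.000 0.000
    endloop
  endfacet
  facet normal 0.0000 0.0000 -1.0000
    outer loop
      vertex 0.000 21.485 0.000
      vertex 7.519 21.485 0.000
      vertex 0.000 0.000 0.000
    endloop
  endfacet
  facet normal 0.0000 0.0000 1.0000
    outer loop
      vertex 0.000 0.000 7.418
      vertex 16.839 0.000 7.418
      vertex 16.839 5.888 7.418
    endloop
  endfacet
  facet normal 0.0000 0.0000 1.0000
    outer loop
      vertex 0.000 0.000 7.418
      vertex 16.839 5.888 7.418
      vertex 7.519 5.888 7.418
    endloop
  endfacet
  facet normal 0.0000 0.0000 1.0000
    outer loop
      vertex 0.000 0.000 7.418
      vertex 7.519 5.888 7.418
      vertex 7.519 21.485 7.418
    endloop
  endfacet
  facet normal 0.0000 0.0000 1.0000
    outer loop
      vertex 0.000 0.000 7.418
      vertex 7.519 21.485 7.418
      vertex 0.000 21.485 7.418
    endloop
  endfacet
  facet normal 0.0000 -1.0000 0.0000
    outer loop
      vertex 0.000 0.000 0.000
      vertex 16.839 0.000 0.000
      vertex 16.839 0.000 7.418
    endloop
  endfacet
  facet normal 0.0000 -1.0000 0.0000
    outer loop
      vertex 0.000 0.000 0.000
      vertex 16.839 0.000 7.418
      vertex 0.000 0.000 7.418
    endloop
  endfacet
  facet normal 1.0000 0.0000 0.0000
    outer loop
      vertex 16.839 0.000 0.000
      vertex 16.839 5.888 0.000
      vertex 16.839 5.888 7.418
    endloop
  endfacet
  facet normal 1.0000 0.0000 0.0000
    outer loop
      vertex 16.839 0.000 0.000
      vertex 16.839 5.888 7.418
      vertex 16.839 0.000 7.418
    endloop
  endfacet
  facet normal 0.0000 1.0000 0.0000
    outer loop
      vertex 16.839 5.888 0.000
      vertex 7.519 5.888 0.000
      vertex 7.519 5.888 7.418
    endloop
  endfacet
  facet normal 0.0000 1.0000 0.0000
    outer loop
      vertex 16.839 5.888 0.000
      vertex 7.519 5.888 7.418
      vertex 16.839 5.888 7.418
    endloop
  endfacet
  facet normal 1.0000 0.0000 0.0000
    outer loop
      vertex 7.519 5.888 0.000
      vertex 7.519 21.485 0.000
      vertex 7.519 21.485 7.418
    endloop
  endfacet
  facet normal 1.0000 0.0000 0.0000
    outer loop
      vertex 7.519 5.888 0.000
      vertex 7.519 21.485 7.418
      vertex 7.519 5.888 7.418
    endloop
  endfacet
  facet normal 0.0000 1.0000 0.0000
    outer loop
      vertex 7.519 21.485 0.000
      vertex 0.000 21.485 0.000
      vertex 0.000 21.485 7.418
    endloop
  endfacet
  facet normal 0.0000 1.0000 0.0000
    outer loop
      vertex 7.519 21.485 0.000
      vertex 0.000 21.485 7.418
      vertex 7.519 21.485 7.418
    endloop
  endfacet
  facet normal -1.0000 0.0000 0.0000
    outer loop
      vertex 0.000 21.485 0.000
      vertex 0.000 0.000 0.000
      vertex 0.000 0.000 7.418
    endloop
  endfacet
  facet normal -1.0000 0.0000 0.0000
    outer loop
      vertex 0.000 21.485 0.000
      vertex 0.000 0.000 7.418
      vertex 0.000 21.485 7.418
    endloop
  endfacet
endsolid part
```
; perimeter-only toolpath
G21 ; units = mm
G90 ; absolute positioning
G28 ; home
; layer 1
G0 Z1.236
G0 X0.000 Y0.000
G1 X16.839 Y0.000
G1 X16.839 Y5.888
G1 X7.519 Y5.888
G1 X7.519 Y21.485
G1 X0.000 Y21.485
G1 X0.000 Y0.000
; layer 2
G0 Z2.473
G0 X0.000 Y0.000
G1 X16.839 Y0.000
G1 X16.839 Y5.888
G1 X7.519 Y5.888
G1 X7.519 Y21.485
G1 X0.000 Y21.485
G1 X0.000 Y0.000
; layer 3
G0 Z3.709
G0 X0.000 Y0.000
G1 X16.839 Y0.000
G1 X16.839 Y5.888
G1 X7.519 Y5.888
G1 X7.519 Y21.485
G1 X0.000 Y21.485
G1 X0.000 Y0.000
; layer 4
G0 Z4.945
G0 X0.000 Y0.000
G1 X16.839 Y0.000
G1 X16.839 Y5.888
G1 X7.519 Y5.888
G1 X7.519 Y21.485
G1 X0.000 Y21.485
G1 X0.000 Y0.000
; layer 5
G0 Z6.182
G0 X0.000 Y0.000
G1 X16.839 Y0.000
G1 X16.839 Y5.888
G1 X7.519 Y5.888
G1 X7.519 Y21.485
G1 X0.000 Y21.485
G1 X0.000 Y0.000
; layer 6
G0 Z7.418
G0 X0.000 Y0.000
G1 X16.839 Y0.000
G1 X16.839 Y5.888
G1 X7.519 Y5.888
G1 X7.519 Y21.485
G1 X0.000 Y21.485
G1 X0.000 Y0.000
M2 ; end

The solid is an L-shaped prism: outer 16.8 × 21.5 mm, arm thicknesses ≈ 5.89 mm (horizontal) and 7.52 mm (vertical), extruded 7.42 mm in z. Slicing at Δz = 1.236 mm — 6 equal slices spanning the solid's height, so layer i sits at z = i·h/6 — gives 6 non-empty perimeters. Each is a 6-segment closed polygon; G0 lifts to the layer z and rapids to the start vertex, then G1 traces the edges.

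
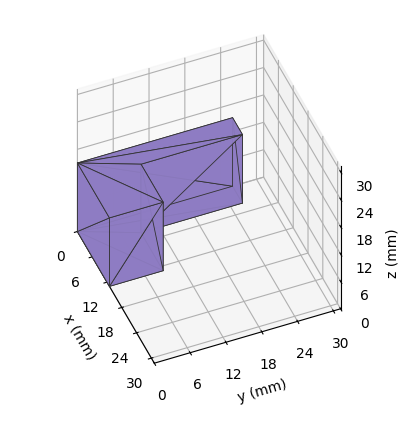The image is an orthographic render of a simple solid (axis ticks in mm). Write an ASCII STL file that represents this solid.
Reading the render: the shape is an L-shaped prism: outer 13 × 26 mm, arm thicknesses ≈ 9 mm (horizontal) and 4 mm (vertical), extruded 15 mm in z (dimensions read to the nearest mm from the axis ticks). For the STL, each face is triangulated and given an outward normal.

solid part
  facet normal 0.0000 0.0000 -1.0000
    outer loop
      vertex 13.000 9.000 0.000
      vertex 13.000 0.000 0.000
      vertex 0.000 0.000 0.000
    endloop
  endfacet
  facet normal 0.0000 0.0000 -1.0000
    outer loop
      vertex 4.000 9.000 0.000
      vertex 13.000 9.000 0.000
      vertex 0.000 0.000 0.000
    endloop
  endfacet
  facet normal 0.0000 0.0000 -1.0000
    outer loop
      vertex 4.000 26.000 0.000
      vertex 4.000 9.000 0.000
      vertex 0.000 0.000 0.000
    endloop
  endfacet
  facet normal 0.0000 0.0000 -1.0000
    outer loop
      vertex 0.000 26.000 0.000
      vertex 4.000 26.000 0.000
      vertex 0.000 0.000 0.000
    endloop
  endfacet
  facet normal 0.0000 0.0000 1.0000
    outer loop
      vertex 0.000 0.000 15.000
      vertex 13.000 0.000 15.000
      vertex 13.000 9.000 15.000
    endloop
  endfacet
  facet normal 0.0000 0.0000 1.0000
    outer loop
      vertex 0.000 0.000 15.000
      vertex 13.000 9.000 15.000
      vertex 4.000 9.000 15.000
    endloop
  endfacet
  facet normal 0.0000 0.0000 1.0000
    outer loop
      vertex 0.000 0.000 15.000
      vertex 4.000 9.000 15.000
      vertex 4.000 26.000 15.000
    endloop
  endfacet
  facet normal 0.0000 0.0000 1.0000
    outer loop
      vertex 0.000 0.000 15.000
      vertex 4.000 26.000 15.000
      vertex 0.000 26.000 15.000
    endloop
  endfacet
  facet normal 0.0000 -1.0000 0.0000
    outer loop
      vertex 0.000 0.000 0.000
      vertex 13.000 0.000 0.000
      vertex 13.000 0.000 15.000
    endloop
  endfacet
  facet normal 0.0000 -1.0000 0.0000
    outer loop
      vertex 0.000 0.000 0.000
      vertex 13.000 0.000 15.000
      vertex 0.000 0.000 15.000
    endloop
  endfacet
  facet normal 1.0000 0.0000 0.0000
    outer loop
      vertex 13.000 0.000 0.000
      vertex 13.000 9.000 0.000
      vertex 13.000 9.000 15.000
    endloop
  endfacet
  facet normal 1.0000 0.0000 0.0000
    outer loop
      vertex 13.000 0.000 0.000
      vertex 13.000 9.000 15.000
      vertex 13.000 0.000 15.000
    endloop
  endfacet
  facet normal 0.0000 1.0000 0.0000
    outer loop
      vertex 13.000 9.000 0.000
      vertex 4.000 9.000 0.000
      vertex 4.000 9.000 15.000
    endloop
  endfacet
  facet normal 0.0000 1.0000 0.0000
    outer loop
      vertex 13.000 9.000 0.000
      vertex 4.000 9.000 15.000
      vertex 13.000 9.000 15.000
    endloop
  endfacet
  facet normal 1.0000 0.0000 0.0000
    outer loop
      vertex 4.000 9.000 0.000
      vertex 4.000 26.000 0.000
      vertex 4.000 26.000 15.000
    endloop
  endfacet
  facet normal 1.0000 0.0000 0.0000
    outer loop
      vertex 4.000 9.000 0.000
      vertex 4.000 26.000 15.000
      vertex 4.000 9.000 15.000
    endloop
  endfacet
  facet normal 0.0000 1.0000 0.0000
    outer loop
      vertex 4.000 26.000 0.000
      vertex 0.000 26.000 0.000
      vertex 0.000 26.000 15.000
    endloop
  endfacet
  facet normal 0.0000 1.0000 0.0000
    outer loop
      vertex 4.000 26.000 0.000
      vertex 0.000 26.000 15.000
      vertex 4.000 26.000 15.000
    endloop
  endfacet
  facet normal -1.0000 0.0000 0.0000
    outer loop
      vertex 0.000 26.000 0.000
      vertex 0.000 0.000 0.000
      vertex 0.000 0.000 15.000
    endloop
  endfacet
  facet normal -1.0000 0.0000 0.0000
    outer loop
      vertex 0.000 26.000 0.000
      vertex 0.000 0.000 15.000
      vertex 0.000 26.000 15.000
    endloop
  endfacet
endsolid part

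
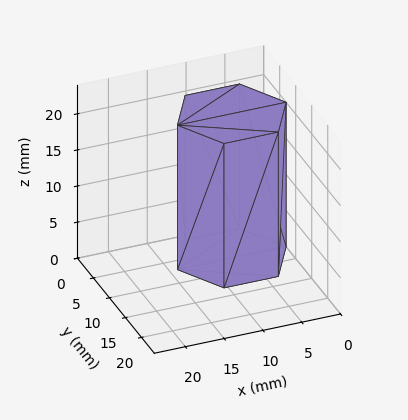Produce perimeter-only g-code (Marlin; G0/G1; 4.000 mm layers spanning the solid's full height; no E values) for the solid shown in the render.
Reading the render: the shape is a regular 6-sided prism (a cylinder approximated with 6 flat sides), circumscribed radius ≈ 7 mm, height ≈ 20 mm (dimensions read to the nearest mm from the axis ticks). For the g-code, the solid's height is divided into equal slices at the stated Δz and each level perimeter traced with G1 moves after a G0 lift.

; perimeter-only toolpath
G21 ; units = mm
G90 ; absolute positioning
G28 ; home
; layer 1
G0 Z4.000
G0 X14.000 Y7.000
G1 X10.500 Y13.062
G1 X3.500 Y13.062
G1 X0.000 Y7.000
G1 X3.500 Y0.938
G1 X10.500 Y0.938
G1 X14.000 Y7.000
; layer 2
G0 Z8.000
G0 X14.000 Y7.000
G1 X10.500 Y13.062
G1 X3.500 Y13.062
G1 X0.000 Y7.000
G1 X3.500 Y0.938
G1 X10.500 Y0.938
G1 X14.000 Y7.000
; layer 3
G0 Z12.000
G0 X14.000 Y7.000
G1 X10.500 Y13.062
G1 X3.500 Y13.062
G1 X0.000 Y7.000
G1 X3.500 Y0.938
G1 X10.500 Y0.938
G1 X14.000 Y7.000
; layer 4
G0 Z16.000
G0 X14.000 Y7.000
G1 X10.500 Y13.062
G1 X3.500 Y13.062
G1 X0.000 Y7.000
G1 X3.500 Y0.938
G1 X10.500 Y0.938
G1 X14.000 Y7.000
; layer 5
G0 Z20.000
G0 X14.000 Y7.000
G1 X10.500 Y13.062
G1 X3.500 Y13.062
G1 X0.000 Y7.000
G1 X3.500 Y0.938
G1 X10.500 Y0.938
G1 X14.000 Y7.000
M2 ; end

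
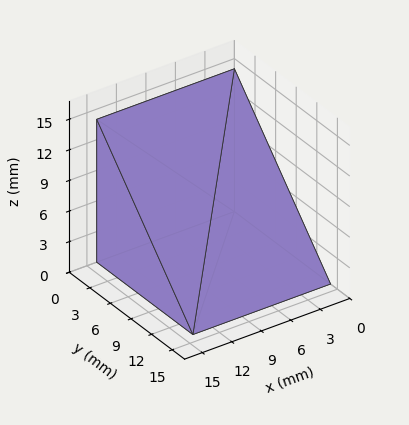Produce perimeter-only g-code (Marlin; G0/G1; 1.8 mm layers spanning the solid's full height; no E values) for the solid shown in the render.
Reading the render: the shape is a wedge (ramp): 14 × 14 mm base, rising to 14 mm along the y=0 edge and sloping linearly to z=0 at y=14 (dimensions read to the nearest mm from the axis ticks). For the g-code, the solid's height is divided into equal slices at the stated Δz and each level perimeter traced with G1 moves after a G0 lift.

; perimeter-only toolpath
G21 ; units = mm
G90 ; absolute positioning
G28 ; home
; layer 1
G0 Z1.8
G0 X0.0 Y0.0
G1 X14.0 Y0.0
G1 X14.0 Y12.2
G1 X0.0 Y12.2
G1 X0.0 Y0.0
; layer 2
G0 Z3.5
G0 X0.0 Y0.0
G1 X14.0 Y0.0
G1 X14.0 Y10.5
G1 X0.0 Y10.5
G1 X0.0 Y0.0
; layer 3
G0 Z5.2
G0 X0.0 Y0.0
G1 X14.0 Y0.0
G1 X14.0 Y8.8
G1 X0.0 Y8.8
G1 X0.0 Y0.0
; layer 4
G0 Z7.0
G0 X0.0 Y0.0
G1 X14.0 Y0.0
G1 X14.0 Y7.0
G1 X0.0 Y7.0
G1 X0.0 Y0.0
; layer 5
G0 Z8.8
G0 X0.0 Y0.0
G1 X14.0 Y0.0
G1 X14.0 Y5.2
G1 X0.0 Y5.2
G1 X0.0 Y0.0
; layer 6
G0 Z10.5
G0 X0.0 Y0.0
G1 X14.0 Y0.0
G1 X14.0 Y3.5
G1 X0.0 Y3.5
G1 X0.0 Y0.0
; layer 7
G0 Z12.2
G0 X0.0 Y0.0
G1 X14.0 Y0.0
G1 X14.0 Y1.8
G1 X0.0 Y1.8
G1 X0.0 Y0.0
M2 ; end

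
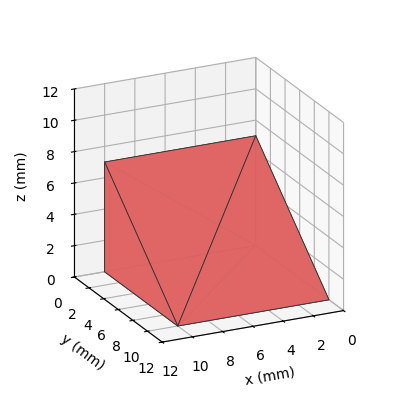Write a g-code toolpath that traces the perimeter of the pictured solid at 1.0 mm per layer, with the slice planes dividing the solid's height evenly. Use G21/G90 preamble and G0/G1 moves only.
Reading the render: the shape is a wedge (ramp): 10 × 10 mm base, rising to 7 mm along the y=0 edge and sloping linearly to z=0 at y=10 (dimensions read to the nearest mm from the axis ticks). For the g-code, the solid's height is divided into equal slices at the stated Δz and each level perimeter traced with G1 moves after a G0 lift.

; perimeter-only toolpath
G21 ; units = mm
G90 ; absolute positioning
G28 ; home
; layer 1
G0 Z1.0
G0 X0.0 Y0.0
G1 X10.0 Y0.0
G1 X10.0 Y8.6
G1 X0.0 Y8.6
G1 X0.0 Y0.0
; layer 2
G0 Z2.0
G0 X0.0 Y0.0
G1 X10.0 Y0.0
G1 X10.0 Y7.1
G1 X0.0 Y7.1
G1 X0.0 Y0.0
; layer 3
G0 Z3.0
G0 X0.0 Y0.0
G1 X10.0 Y0.0
G1 X10.0 Y5.7
G1 X0.0 Y5.7
G1 X0.0 Y0.0
; layer 4
G0 Z4.0
G0 X0.0 Y0.0
G1 X10.0 Y0.0
G1 X10.0 Y4.3
G1 X0.0 Y4.3
G1 X0.0 Y0.0
; layer 5
G0 Z5.0
G0 X0.0 Y0.0
G1 X10.0 Y0.0
G1 X10.0 Y2.9
G1 X0.0 Y2.9
G1 X0.0 Y0.0
; layer 6
G0 Z6.0
G0 X0.0 Y0.0
G1 X10.0 Y0.0
G1 X10.0 Y1.4
G1 X0.0 Y1.4
G1 X0.0 Y0.0
M2 ; end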